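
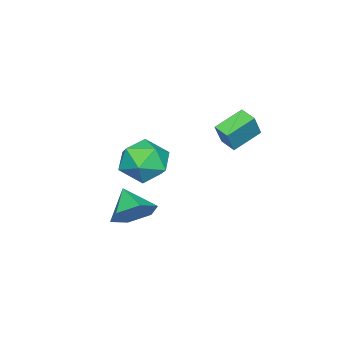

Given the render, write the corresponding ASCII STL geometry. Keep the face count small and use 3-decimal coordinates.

solid 
facet normal 0.498 0.646 -0.579
outer loop
vertex 3.676 1.319 -0.269
vertex 3.321 0.811 -1.141
vertex 2.756 1.619 -0.726
endloop
endfacet
facet normal -0.359 0.262 0.896
outer loop
vertex 3.676 1.319 -0.269
vertex 2.756 1.619 -0.726
vertex 2.579 -0.151 -0.279
endloop
endfacet
facet normal 0.498 0.646 -0.579
outer loop
vertex 2.756 1.619 -0.726
vertex 3.321 0.811 -1.141
vertex 2.401 1.111 -1.598
endloop
endfacet
facet normal -0.943 0.167 0.287
outer loop
vertex 2.756 1.619 -0.726
vertex 2.401 1.111 -1.598
vertex 2.579 -0.151 -0.279
endloop
endfacet
facet normal 0.498 0.646 -0.579
outer loop
vertex 2.401 1.111 -1.598
vertex 3.321 0.811 -1.141
vertex 2.966 0.303 -2.013
endloop
endfacet
facet normal -0.847 -0.436 -0.303
outer loop
vertex 2.401 1.111 -1.598
vertex 2.966 0.303 -2.013
vertex 2.579 -0.151 -0.279
endloop
endfacet
facet normal 0.498 0.646 -0.579
outer loop
vertex 2.966 0.303 -2.013
vertex 3.321 0.811 -1.141
vertex 3.886 0.003 -1.557
endloop
endfacet
facet normal -0.167 -0.944 -0.284
outer loop
vertex 2.966 0.303 -2.013
vertex 3.886 0.003 -1.557
vertex 2.579 -0.151 -0.279
endloop
endfacet
facet normal 0.498 0.646 -0.579
outer loop
vertex 3.886 0.003 -1.557
vertex 3.321 0.811 -1.141
vertex 4.241 0.511 -0.685
endloop
endfacet
facet normal 0.417 -0.849 0.325
outer loop
vertex 3.886 0.003 -1.557
vertex 4.241 0.511 -0.685
vertex 2.579 -0.151 -0.279
endloop
endfacet
facet normal 0.498 0.646 -0.579
outer loop
vertex 4.241 0.511 -0.685
vertex 3.321 0.811 -1.141
vertex 3.676 1.319 -0.269
endloop
endfacet
facet normal 0.321 -0.246 0.914
outer loop
vertex 4.241 0.511 -0.685
vertex 3.676 1.319 -0.269
vertex 2.579 -0.151 -0.279
endloop
endfacet
facet normal -0.200 0.891 0.408
outer loop
vertex 1.507 1.296 0.68
vertex 0.422 0.862 1.097
vertex 1.439 0.768 1.801
endloop
endfacet
facet normal 0.503 0.770 0.393
outer loop
vertex 1.507 1.296 0.68
vertex 1.439 0.768 1.801
vertex 2.4 0.521 1.055
endloop
endfacet
facet normal 0.694 0.661 -0.286
outer loop
vertex 1.507 1.296 0.68
vertex 2.4 0.521 1.055
vertex 1.976 0.462 -0.11
endloop
endfacet
facet normal 0.109 0.715 -0.690
outer loop
vertex 1.507 1.296 0.68
vertex 1.976 0.462 -0.11
vertex 0.753 0.673 -0.084
endloop
endfacet
facet normal -0.443 0.857 -0.261
outer loop
vertex 1.507 1.296 0.68
vertex 0.753 0.673 -0.084
vertex 0.422 0.862 1.097
endloop
endfacet
facet normal 0.631 0.169 0.757
outer loop
vertex 2.4 0.521 1.055
vertex 1.439 0.768 1.801
vertex 1.867 -0.393 1.704
endloop
endfacet
facet normal -0.507 0.366 0.781
outer loop
vertex 1.439 0.768 1.801
vertex 0.422 0.862 1.097
vertex 0.644 -0.182 1.73
endloop
endfacet
facet normal -0.901 0.311 -0.302
outer loop
vertex 0.422 0.862 1.097
vertex 0.753 0.673 -0.084
vertex 0.22 -0.241 0.565
endloop
endfacet
facet normal -0.007 0.081 -0.997
outer loop
vertex 0.753 0.673 -0.084
vertex 1.976 0.462 -0.11
vertex 1.181 -0.488 -0.181
endloop
endfacet
facet normal 0.940 -0.007 -0.342
outer loop
vertex 1.976 0.462 -0.11
vertex 2.4 0.521 1.055
vertex 2.198 -0.582 0.523
endloop
endfacet
facet normal -0.109 -0.715 0.690
outer loop
vertex 1.113 -1.016 0.94
vertex 1.867 -0.393 1.704
vertex 0.644 -0.182 1.73
endloop
endfacet
facet normal -0.694 -0.661 0.286
outer loop
vertex 1.113 -1.016 0.94
vertex 0.644 -0.182 1.73
vertex 0.22 -0.241 0.565
endloop
endfacet
facet normal -0.503 -0.770 -0.393
outer loop
vertex 1.113 -1.016 0.94
vertex 0.22 -0.241 0.565
vertex 1.181 -0.488 -0.181
endloop
endfacet
facet normal 0.200 -0.891 -0.408
outer loop
vertex 1.113 -1.016 0.94
vertex 1.181 -0.488 -0.181
vertex 2.198 -0.582 0.523
endloop
endfacet
facet normal 0.443 -0.857 0.261
outer loop
vertex 1.113 -1.016 0.94
vertex 2.198 -0.582 0.523
vertex 1.867 -0.393 1.704
endloop
endfacet
facet normal 0.007 -0.081 0.997
outer loop
vertex 0.644 -0.182 1.73
vertex 1.867 -0.393 1.704
vertex 1.439 0.768 1.801
endloop
endfacet
facet normal -0.940 0.007 0.342
outer loop
vertex 0.22 -0.241 0.565
vertex 0.644 -0.182 1.73
vertex 0.422 0.862 1.097
endloop
endfacet
facet normal -0.631 -0.169 -0.757
outer loop
vertex 1.181 -0.488 -0.181
vertex 0.22 -0.241 0.565
vertex 0.753 0.673 -0.084
endloop
endfacet
facet normal 0.507 -0.366 -0.781
outer loop
vertex 2.198 -0.582 0.523
vertex 1.181 -0.488 -0.181
vertex 1.976 0.462 -0.11
endloop
endfacet
facet normal 0.901 -0.311 0.302
outer loop
vertex 1.867 -0.393 1.704
vertex 2.198 -0.582 0.523
vertex 2.4 0.521 1.055
endloop
endfacet
facet normal -0.794 0.431 0.429
outer loop
vertex -2.164 2.941 3.002
vertex -1.838 3.708 2.835
vertex -2.796 2.952 1.821
endloop
endfacet
facet normal -0.384 -0.902 0.197
outer loop
vertex -1.582 2.292 1.165
vertex -2.164 2.941 3.002
vertex -2.796 2.952 1.821
endloop
endfacet
facet normal -0.794 0.431 0.429
outer loop
vertex -2.796 2.952 1.821
vertex -1.838 3.708 2.835
vertex -2.47 3.719 1.653
endloop
endfacet
facet normal -0.472 0.008 -0.881
outer loop
vertex -2.47 3.719 1.653
vertex -1.582 2.292 1.165
vertex -2.796 2.952 1.821
endloop
endfacet
facet normal 0.472 -0.009 0.882
outer loop
vertex -2.164 2.941 3.002
vertex -0.624 3.048 2.179
vertex -1.838 3.708 2.835
endloop
endfacet
facet normal -0.384 -0.902 0.197
outer loop
vertex -0.95 2.281 2.347
vertex -2.164 2.941 3.002
vertex -1.582 2.292 1.165
endloop
endfacet
facet normal 0.472 -0.007 0.882
outer loop
vertex -0.95 2.281 2.347
vertex -0.624 3.048 2.179
vertex -2.164 2.941 3.002
endloop
endfacet
facet normal 0.384 0.902 -0.197
outer loop
vertex -1.838 3.708 2.835
vertex -0.624 3.048 2.179
vertex -2.47 3.719 1.653
endloop
endfacet
facet normal -0.471 0.008 -0.882
outer loop
vertex -1.256 3.059 0.998
vertex -1.582 2.292 1.165
vertex -2.47 3.719 1.653
endloop
endfacet
facet normal 0.384 0.902 -0.197
outer loop
vertex -2.47 3.719 1.653
vertex -0.624 3.048 2.179
vertex -1.256 3.059 0.998
endloop
endfacet
facet normal 0.794 -0.431 -0.429
outer loop
vertex -1.256 3.059 0.998
vertex -0.95 2.281 2.347
vertex -1.582 2.292 1.165
endloop
endfacet
facet normal 0.794 -0.431 -0.429
outer loop
vertex -0.624 3.048 2.179
vertex -0.95 2.281 2.347
vertex -1.256 3.059 0.998
endloop
endfacet

endsolid


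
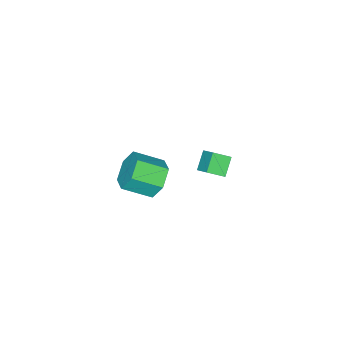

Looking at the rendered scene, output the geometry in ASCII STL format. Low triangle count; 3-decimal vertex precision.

solid 
facet normal -0.573 0.672 -0.468
outer loop
vertex -0.72 -2.512 -3.479
vertex -1.35 -3.315 -3.861
vertex -1.584 -2.848 -2.904
endloop
endfacet
facet normal 0.210 0.673 0.709
outer loop
vertex -0.72 -2.512 -3.479
vertex -1.584 -2.848 -2.904
vertex 0.26 -3.661 -2.678
endloop
endfacet
facet normal 0.210 0.673 0.709
outer loop
vertex 0.26 -3.661 -2.678
vertex -1.584 -2.848 -2.904
vertex -0.603 -3.997 -2.103
endloop
endfacet
facet normal 0.574 -0.672 0.469
outer loop
vertex 0.26 -3.661 -2.678
vertex -0.603 -3.997 -2.103
vertex -0.37 -4.465 -3.059
endloop
endfacet
facet normal -0.574 0.672 -0.468
outer loop
vertex -1.584 -2.848 -2.904
vertex -1.35 -3.315 -3.861
vertex -2.213 -3.651 -3.286
endloop
endfacet
facet normal -0.581 0.069 0.811
outer loop
vertex -1.584 -2.848 -2.904
vertex -2.213 -3.651 -3.286
vertex -0.603 -3.997 -2.103
endloop
endfacet
facet normal -0.581 0.070 0.811
outer loop
vertex -0.603 -3.997 -2.103
vertex -2.213 -3.651 -3.286
vertex -1.233 -4.801 -2.485
endloop
endfacet
facet normal 0.573 -0.672 0.469
outer loop
vertex -0.603 -3.997 -2.103
vertex -1.233 -4.801 -2.485
vertex -0.37 -4.465 -3.059
endloop
endfacet
facet normal -0.574 0.672 -0.469
outer loop
vertex -2.213 -3.651 -3.286
vertex -1.35 -3.315 -3.861
vertex -1.98 -4.119 -4.242
endloop
endfacet
facet normal -0.791 -0.603 0.102
outer loop
vertex -2.213 -3.651 -3.286
vertex -1.98 -4.119 -4.242
vertex -1.233 -4.801 -2.485
endloop
endfacet
facet normal -0.791 -0.603 0.102
outer loop
vertex -1.233 -4.801 -2.485
vertex -1.98 -4.119 -4.242
vertex -1.0 -5.268 -3.441
endloop
endfacet
facet normal 0.573 -0.672 0.468
outer loop
vertex -1.233 -4.801 -2.485
vertex -1.0 -5.268 -3.441
vertex -0.37 -4.465 -3.059
endloop
endfacet
facet normal -0.574 0.672 -0.469
outer loop
vertex -1.98 -4.119 -4.242
vertex -1.35 -3.315 -3.861
vertex -1.117 -3.783 -4.817
endloop
endfacet
facet normal -0.210 -0.673 -0.709
outer loop
vertex -1.98 -4.119 -4.242
vertex -1.117 -3.783 -4.817
vertex -1.0 -5.268 -3.441
endloop
endfacet
facet normal -0.210 -0.673 -0.709
outer loop
vertex -1.0 -5.268 -3.441
vertex -1.117 -3.783 -4.817
vertex -0.136 -4.932 -4.016
endloop
endfacet
facet normal 0.573 -0.672 0.468
outer loop
vertex -1.0 -5.268 -3.441
vertex -0.136 -4.932 -4.016
vertex -0.37 -4.465 -3.059
endloop
endfacet
facet normal -0.573 0.672 -0.469
outer loop
vertex -1.117 -3.783 -4.817
vertex -1.35 -3.315 -3.861
vertex -0.487 -2.979 -4.435
endloop
endfacet
facet normal 0.581 -0.070 -0.811
outer loop
vertex -1.117 -3.783 -4.817
vertex -0.487 -2.979 -4.435
vertex -0.136 -4.932 -4.016
endloop
endfacet
facet normal 0.581 -0.070 -0.811
outer loop
vertex -0.136 -4.932 -4.016
vertex -0.487 -2.979 -4.435
vertex 0.493 -4.129 -3.634
endloop
endfacet
facet normal 0.574 -0.672 0.468
outer loop
vertex -0.136 -4.932 -4.016
vertex 0.493 -4.129 -3.634
vertex -0.37 -4.465 -3.059
endloop
endfacet
facet normal -0.573 0.672 -0.468
outer loop
vertex -0.487 -2.979 -4.435
vertex -1.35 -3.315 -3.861
vertex -0.72 -2.512 -3.479
endloop
endfacet
facet normal 0.791 0.603 -0.102
outer loop
vertex -0.487 -2.979 -4.435
vertex -0.72 -2.512 -3.479
vertex 0.493 -4.129 -3.634
endloop
endfacet
facet normal 0.791 0.603 -0.103
outer loop
vertex 0.493 -4.129 -3.634
vertex -0.72 -2.512 -3.479
vertex 0.26 -3.661 -2.678
endloop
endfacet
facet normal 0.574 -0.672 0.469
outer loop
vertex 0.493 -4.129 -3.634
vertex 0.26 -3.661 -2.678
vertex -0.37 -4.465 -3.059
endloop
endfacet
facet normal -0.626 0.622 -0.471
outer loop
vertex -0.489 1.168 2.013
vertex -0.188 1.95 2.645
vertex 0.287 1.427 1.323
endloop
endfacet
facet normal -0.287 -0.745 -0.602
outer loop
vertex 0.888 0.83 1.775
vertex -0.489 1.168 2.013
vertex 0.287 1.427 1.323
endloop
endfacet
facet normal -0.626 0.622 -0.471
outer loop
vertex 0.287 1.427 1.323
vertex -0.188 1.95 2.645
vertex 0.588 2.209 1.955
endloop
endfacet
facet normal 0.725 0.242 -0.645
outer loop
vertex 0.588 2.209 1.955
vertex 0.888 0.83 1.775
vertex 0.287 1.427 1.323
endloop
endfacet
facet normal -0.725 -0.242 0.645
outer loop
vertex -0.489 1.168 2.013
vertex 0.413 1.353 3.097
vertex -0.188 1.95 2.645
endloop
endfacet
facet normal -0.287 -0.745 -0.602
outer loop
vertex 0.112 0.571 2.465
vertex -0.489 1.168 2.013
vertex 0.888 0.83 1.775
endloop
endfacet
facet normal -0.725 -0.242 0.645
outer loop
vertex 0.112 0.571 2.465
vertex 0.413 1.353 3.097
vertex -0.489 1.168 2.013
endloop
endfacet
facet normal 0.287 0.745 0.602
outer loop
vertex -0.188 1.95 2.645
vertex 0.413 1.353 3.097
vertex 0.588 2.209 1.955
endloop
endfacet
facet normal 0.725 0.242 -0.645
outer loop
vertex 1.189 1.612 2.407
vertex 0.888 0.83 1.775
vertex 0.588 2.209 1.955
endloop
endfacet
facet normal 0.287 0.745 0.602
outer loop
vertex 0.588 2.209 1.955
vertex 0.413 1.353 3.097
vertex 1.189 1.612 2.407
endloop
endfacet
facet normal 0.626 -0.622 0.471
outer loop
vertex 1.189 1.612 2.407
vertex 0.112 0.571 2.465
vertex 0.888 0.83 1.775
endloop
endfacet
facet normal 0.626 -0.622 0.471
outer loop
vertex 0.413 1.353 3.097
vertex 0.112 0.571 2.465
vertex 1.189 1.612 2.407
endloop
endfacet

endsolid


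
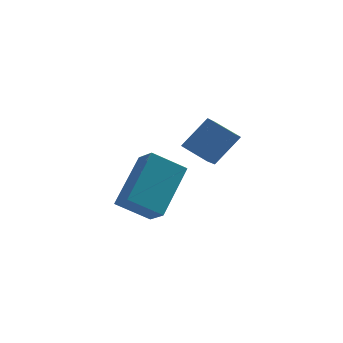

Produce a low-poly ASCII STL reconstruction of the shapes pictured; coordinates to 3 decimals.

solid 
facet normal -0.830 -0.048 0.555
outer loop
vertex -2.889 0.718 -3.398
vertex -2.091 2.131 -2.081
vertex -3.258 1.387 -3.892
endloop
endfacet
facet normal -0.382 -0.676 -0.630
outer loop
vertex -2.169 1.449 -4.619
vertex -2.889 0.718 -3.398
vertex -3.258 1.387 -3.892
endloop
endfacet
facet normal -0.831 -0.047 0.555
outer loop
vertex -3.258 1.387 -3.892
vertex -2.091 2.131 -2.081
vertex -2.459 2.8 -2.576
endloop
endfacet
facet normal -0.405 0.735 -0.544
outer loop
vertex -2.459 2.8 -2.576
vertex -2.169 1.449 -4.619
vertex -3.258 1.387 -3.892
endloop
endfacet
facet normal 0.405 -0.735 0.544
outer loop
vertex -2.889 0.718 -3.398
vertex -1.002 2.193 -2.808
vertex -2.091 2.131 -2.081
endloop
endfacet
facet normal -0.382 -0.676 -0.630
outer loop
vertex -1.801 0.78 -4.124
vertex -2.889 0.718 -3.398
vertex -2.169 1.449 -4.619
endloop
endfacet
facet normal 0.405 -0.735 0.544
outer loop
vertex -1.801 0.78 -4.124
vertex -1.002 2.193 -2.808
vertex -2.889 0.718 -3.398
endloop
endfacet
facet normal 0.382 0.676 0.630
outer loop
vertex -2.091 2.131 -2.081
vertex -1.002 2.193 -2.808
vertex -2.459 2.8 -2.576
endloop
endfacet
facet normal -0.405 0.735 -0.544
outer loop
vertex -1.371 2.862 -3.302
vertex -2.169 1.449 -4.619
vertex -2.459 2.8 -2.576
endloop
endfacet
facet normal 0.382 0.676 0.630
outer loop
vertex -2.459 2.8 -2.576
vertex -1.002 2.193 -2.808
vertex -1.371 2.862 -3.302
endloop
endfacet
facet normal 0.831 0.047 -0.554
outer loop
vertex -1.371 2.862 -3.302
vertex -1.801 0.78 -4.124
vertex -2.169 1.449 -4.619
endloop
endfacet
facet normal 0.830 0.048 -0.555
outer loop
vertex -1.002 2.193 -2.808
vertex -1.801 0.78 -4.124
vertex -1.371 2.862 -3.302
endloop
endfacet
facet normal -0.739 0.518 0.430
outer loop
vertex -0.569 -0.318 0.369
vertex -0.283 0.516 -0.145
vertex -1.347 -0.638 -0.583
endloop
endfacet
facet normal -0.281 -0.817 0.504
outer loop
vertex -0.637 -1.136 -0.995
vertex -0.569 -0.318 0.369
vertex -1.347 -0.638 -0.583
endloop
endfacet
facet normal -0.739 0.518 0.430
outer loop
vertex -1.347 -0.638 -0.583
vertex -0.283 0.516 -0.145
vertex -1.061 0.196 -1.097
endloop
endfacet
facet normal -0.612 -0.252 -0.750
outer loop
vertex -1.061 0.196 -1.097
vertex -0.637 -1.136 -0.995
vertex -1.347 -0.638 -0.583
endloop
endfacet
facet normal 0.612 0.252 0.750
outer loop
vertex -0.569 -0.318 0.369
vertex 0.427 0.018 -0.557
vertex -0.283 0.516 -0.145
endloop
endfacet
facet normal -0.281 -0.817 0.504
outer loop
vertex 0.141 -0.816 -0.043
vertex -0.569 -0.318 0.369
vertex -0.637 -1.136 -0.995
endloop
endfacet
facet normal 0.612 0.252 0.750
outer loop
vertex 0.141 -0.816 -0.043
vertex 0.427 0.018 -0.557
vertex -0.569 -0.318 0.369
endloop
endfacet
facet normal 0.281 0.817 -0.504
outer loop
vertex -0.283 0.516 -0.145
vertex 0.427 0.018 -0.557
vertex -1.061 0.196 -1.097
endloop
endfacet
facet normal -0.612 -0.252 -0.750
outer loop
vertex -0.351 -0.302 -1.509
vertex -0.637 -1.136 -0.995
vertex -1.061 0.196 -1.097
endloop
endfacet
facet normal 0.281 0.817 -0.504
outer loop
vertex -1.061 0.196 -1.097
vertex 0.427 0.018 -0.557
vertex -0.351 -0.302 -1.509
endloop
endfacet
facet normal 0.739 -0.518 -0.430
outer loop
vertex -0.351 -0.302 -1.509
vertex 0.141 -0.816 -0.043
vertex -0.637 -1.136 -0.995
endloop
endfacet
facet normal 0.739 -0.518 -0.430
outer loop
vertex 0.427 0.018 -0.557
vertex 0.141 -0.816 -0.043
vertex -0.351 -0.302 -1.509
endloop
endfacet

endsolid


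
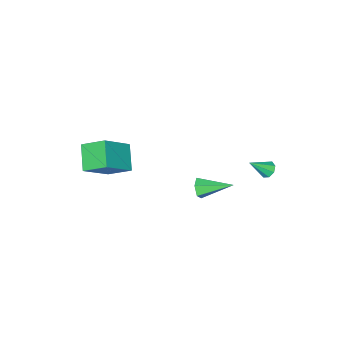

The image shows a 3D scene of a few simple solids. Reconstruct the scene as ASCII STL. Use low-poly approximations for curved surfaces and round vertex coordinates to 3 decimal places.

solid 
facet normal -0.664 0.349 -0.661
outer loop
vertex -3.316 3.693 -0.071
vertex -3.641 3.322 0.06
vertex -3.553 3.797 0.222
endloop
endfacet
facet normal 0.634 0.730 0.254
outer loop
vertex -3.316 3.693 -0.071
vertex -3.553 3.797 0.222
vertex -2.759 2.858 0.94
endloop
endfacet
facet normal -0.663 0.349 -0.663
outer loop
vertex -3.553 3.797 0.222
vertex -3.641 3.322 0.06
vertex -3.841 3.624 0.419
endloop
endfacet
facet normal 0.111 0.661 0.742
outer loop
vertex -3.553 3.797 0.222
vertex -3.841 3.624 0.419
vertex -2.759 2.858 0.94
endloop
endfacet
facet normal -0.665 0.346 -0.662
outer loop
vertex -3.841 3.624 0.419
vertex -3.641 3.322 0.06
vertex -4.012 3.273 0.407
endloop
endfacet
facet normal -0.349 0.138 0.927
outer loop
vertex -3.841 3.624 0.419
vertex -4.012 3.273 0.407
vertex -2.759 2.858 0.94
endloop
endfacet
facet normal -0.664 0.349 -0.661
outer loop
vertex -4.012 3.273 0.407
vertex -3.641 3.322 0.06
vertex -3.966 2.951 0.191
endloop
endfacet
facet normal -0.475 -0.536 0.698
outer loop
vertex -4.012 3.273 0.407
vertex -3.966 2.951 0.191
vertex -2.759 2.858 0.94
endloop
endfacet
facet normal -0.665 0.350 -0.660
outer loop
vertex -3.966 2.951 0.191
vertex -3.641 3.322 0.06
vertex -3.73 2.847 -0.102
endloop
endfacet
facet normal -0.191 -0.963 0.188
outer loop
vertex -3.966 2.951 0.191
vertex -3.73 2.847 -0.102
vertex -2.759 2.858 0.94
endloop
endfacet
facet normal -0.663 0.350 -0.662
outer loop
vertex -3.73 2.847 -0.102
vertex -3.641 3.322 0.06
vertex -3.442 3.02 -0.299
endloop
endfacet
facet normal 0.332 -0.894 -0.300
outer loop
vertex -3.73 2.847 -0.102
vertex -3.442 3.02 -0.299
vertex -2.759 2.858 0.94
endloop
endfacet
facet normal -0.663 0.350 -0.662
outer loop
vertex -3.442 3.02 -0.299
vertex -3.641 3.322 0.06
vertex -3.27 3.371 -0.286
endloop
endfacet
facet normal 0.792 -0.370 -0.485
outer loop
vertex -3.442 3.02 -0.299
vertex -3.27 3.371 -0.286
vertex -2.759 2.858 0.94
endloop
endfacet
facet normal -0.664 0.347 -0.662
outer loop
vertex -3.27 3.371 -0.286
vertex -3.641 3.322 0.06
vertex -3.316 3.693 -0.071
endloop
endfacet
facet normal 0.918 0.302 -0.256
outer loop
vertex -3.27 3.371 -0.286
vertex -3.316 3.693 -0.071
vertex -2.759 2.858 0.94
endloop
endfacet
facet normal -0.759 0.059 -0.649
outer loop
vertex 1.774 -2.48 1.807
vertex 1.266 -1.364 2.503
vertex 2.599 -1.555 0.927
endloop
endfacet
facet normal 0.361 -0.791 -0.494
outer loop
vertex 4.154 -1.676 2.257
vertex 1.774 -2.48 1.807
vertex 2.599 -1.555 0.927
endloop
endfacet
facet normal -0.759 0.059 -0.649
outer loop
vertex 2.599 -1.555 0.927
vertex 1.266 -1.364 2.503
vertex 2.091 -0.439 1.623
endloop
endfacet
facet normal 0.543 0.608 -0.579
outer loop
vertex 2.091 -0.439 1.623
vertex 4.154 -1.676 2.257
vertex 2.599 -1.555 0.927
endloop
endfacet
facet normal -0.543 -0.608 0.579
outer loop
vertex 1.774 -2.48 1.807
vertex 2.821 -1.485 3.833
vertex 1.266 -1.364 2.503
endloop
endfacet
facet normal 0.361 -0.791 -0.494
outer loop
vertex 3.329 -2.601 3.137
vertex 1.774 -2.48 1.807
vertex 4.154 -1.676 2.257
endloop
endfacet
facet normal -0.543 -0.608 0.579
outer loop
vertex 3.329 -2.601 3.137
vertex 2.821 -1.485 3.833
vertex 1.774 -2.48 1.807
endloop
endfacet
facet normal -0.361 0.791 0.494
outer loop
vertex 1.266 -1.364 2.503
vertex 2.821 -1.485 3.833
vertex 2.091 -0.439 1.623
endloop
endfacet
facet normal 0.543 0.608 -0.579
outer loop
vertex 3.646 -0.56 2.953
vertex 4.154 -1.676 2.257
vertex 2.091 -0.439 1.623
endloop
endfacet
facet normal -0.361 0.791 0.494
outer loop
vertex 2.091 -0.439 1.623
vertex 2.821 -1.485 3.833
vertex 3.646 -0.56 2.953
endloop
endfacet
facet normal 0.759 -0.059 0.649
outer loop
vertex 3.646 -0.56 2.953
vertex 3.329 -2.601 3.137
vertex 4.154 -1.676 2.257
endloop
endfacet
facet normal 0.759 -0.059 0.649
outer loop
vertex 2.821 -1.485 3.833
vertex 3.329 -2.601 3.137
vertex 3.646 -0.56 2.953
endloop
endfacet
facet normal 0.518 -0.798 -0.309
outer loop
vertex -0.644 1.174 -0.542
vertex -1.011 1.128 -1.039
vertex -0.497 1.472 -1.066
endloop
endfacet
facet normal 0.641 0.576 0.507
outer loop
vertex -0.644 1.174 -0.542
vertex -0.497 1.472 -1.066
vertex -1.949 2.572 -0.481
endloop
endfacet
facet normal 0.518 -0.798 -0.309
outer loop
vertex -0.497 1.472 -1.066
vertex -1.011 1.128 -1.039
vertex -0.864 1.426 -1.563
endloop
endfacet
facet normal 0.444 0.800 -0.402
outer loop
vertex -0.497 1.472 -1.066
vertex -0.864 1.426 -1.563
vertex -1.949 2.572 -0.481
endloop
endfacet
facet normal 0.518 -0.798 -0.308
outer loop
vertex -0.864 1.426 -1.563
vertex -1.011 1.128 -1.039
vertex -1.379 1.081 -1.536
endloop
endfacet
facet normal -0.345 0.451 -0.823
outer loop
vertex -0.864 1.426 -1.563
vertex -1.379 1.081 -1.536
vertex -1.949 2.572 -0.481
endloop
endfacet
facet normal 0.518 -0.798 -0.308
outer loop
vertex -1.379 1.081 -1.536
vertex -1.011 1.128 -1.039
vertex -1.526 0.783 -1.012
endloop
endfacet
facet normal -0.935 -0.123 -0.332
outer loop
vertex -1.379 1.081 -1.536
vertex -1.526 0.783 -1.012
vertex -1.949 2.572 -0.481
endloop
endfacet
facet normal 0.518 -0.798 -0.307
outer loop
vertex -1.526 0.783 -1.012
vertex -1.011 1.128 -1.039
vertex -1.159 0.83 -0.515
endloop
endfacet
facet normal -0.739 -0.346 0.578
outer loop
vertex -1.526 0.783 -1.012
vertex -1.159 0.83 -0.515
vertex -1.949 2.572 -0.481
endloop
endfacet
facet normal 0.517 -0.799 -0.308
outer loop
vertex -1.159 0.83 -0.515
vertex -1.011 1.128 -1.039
vertex -0.644 1.174 -0.542
endloop
endfacet
facet normal 0.050 0.003 0.999
outer loop
vertex -1.159 0.83 -0.515
vertex -0.644 1.174 -0.542
vertex -1.949 2.572 -0.481
endloop
endfacet

endsolid


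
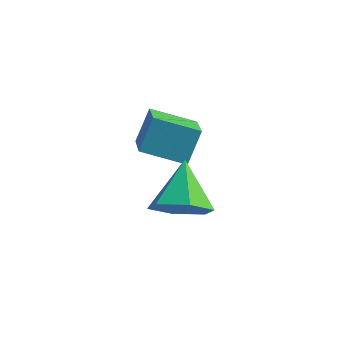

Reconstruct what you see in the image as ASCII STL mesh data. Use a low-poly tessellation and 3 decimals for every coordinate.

solid 
facet normal 0.244 -0.795 -0.555
outer loop
vertex 1.201 -0.857 2.787
vertex 0.724 -0.412 1.939
vertex 1.761 -0.226 2.129
endloop
endfacet
facet normal 0.620 0.232 0.750
outer loop
vertex 1.201 -0.857 2.787
vertex 1.761 -0.226 2.129
vertex 0.276 1.052 2.961
endloop
endfacet
facet normal 0.244 -0.795 -0.555
outer loop
vertex 1.761 -0.226 2.129
vertex 0.724 -0.412 1.939
vertex 1.284 0.219 1.281
endloop
endfacet
facet normal 0.660 0.751 0.023
outer loop
vertex 1.761 -0.226 2.129
vertex 1.284 0.219 1.281
vertex 0.276 1.052 2.961
endloop
endfacet
facet normal 0.244 -0.795 -0.555
outer loop
vertex 1.284 0.219 1.281
vertex 0.724 -0.412 1.939
vertex 0.248 0.034 1.091
endloop
endfacet
facet normal -0.069 0.877 -0.476
outer loop
vertex 1.284 0.219 1.281
vertex 0.248 0.034 1.091
vertex 0.276 1.052 2.961
endloop
endfacet
facet normal 0.244 -0.795 -0.555
outer loop
vertex 0.248 0.034 1.091
vertex 0.724 -0.412 1.939
vertex -0.312 -0.597 1.749
endloop
endfacet
facet normal -0.839 0.483 -0.251
outer loop
vertex 0.248 0.034 1.091
vertex -0.312 -0.597 1.749
vertex 0.276 1.052 2.961
endloop
endfacet
facet normal 0.244 -0.795 -0.555
outer loop
vertex -0.312 -0.597 1.749
vertex 0.724 -0.412 1.939
vertex 0.164 -1.043 2.597
endloop
endfacet
facet normal -0.879 -0.036 0.475
outer loop
vertex -0.312 -0.597 1.749
vertex 0.164 -1.043 2.597
vertex 0.276 1.052 2.961
endloop
endfacet
facet normal 0.244 -0.795 -0.555
outer loop
vertex 0.164 -1.043 2.597
vertex 0.724 -0.412 1.939
vertex 1.201 -0.857 2.787
endloop
endfacet
facet normal -0.150 -0.161 0.975
outer loop
vertex 0.164 -1.043 2.597
vertex 1.201 -0.857 2.787
vertex 0.276 1.052 2.961
endloop
endfacet
facet normal -0.907 -0.261 0.331
outer loop
vertex -1.451 2.632 3.078
vertex -2.088 3.841 2.285
vertex -1.618 1.826 1.984
endloop
endfacet
facet normal 0.403 -0.765 0.502
outer loop
vertex -0.112 2.259 1.435
vertex -1.451 2.632 3.078
vertex -1.618 1.826 1.984
endloop
endfacet
facet normal -0.907 -0.261 0.330
outer loop
vertex -1.618 1.826 1.984
vertex -2.088 3.841 2.285
vertex -2.255 3.035 1.19
endloop
endfacet
facet normal -0.122 -0.589 -0.799
outer loop
vertex -2.255 3.035 1.19
vertex -0.112 2.259 1.435
vertex -1.618 1.826 1.984
endloop
endfacet
facet normal 0.122 0.589 0.799
outer loop
vertex -1.451 2.632 3.078
vertex -0.582 4.274 1.736
vertex -2.088 3.841 2.285
endloop
endfacet
facet normal 0.403 -0.765 0.502
outer loop
vertex 0.055 3.065 2.53
vertex -1.451 2.632 3.078
vertex -0.112 2.259 1.435
endloop
endfacet
facet normal 0.121 0.589 0.799
outer loop
vertex 0.055 3.065 2.53
vertex -0.582 4.274 1.736
vertex -1.451 2.632 3.078
endloop
endfacet
facet normal -0.403 0.765 -0.502
outer loop
vertex -2.088 3.841 2.285
vertex -0.582 4.274 1.736
vertex -2.255 3.035 1.19
endloop
endfacet
facet normal -0.122 -0.588 -0.799
outer loop
vertex -0.749 3.468 0.642
vertex -0.112 2.259 1.435
vertex -2.255 3.035 1.19
endloop
endfacet
facet normal -0.403 0.765 -0.502
outer loop
vertex -2.255 3.035 1.19
vertex -0.582 4.274 1.736
vertex -0.749 3.468 0.642
endloop
endfacet
facet normal 0.907 0.261 -0.331
outer loop
vertex -0.749 3.468 0.642
vertex 0.055 3.065 2.53
vertex -0.112 2.259 1.435
endloop
endfacet
facet normal 0.907 0.261 -0.331
outer loop
vertex -0.582 4.274 1.736
vertex 0.055 3.065 2.53
vertex -0.749 3.468 0.642
endloop
endfacet

endsolid


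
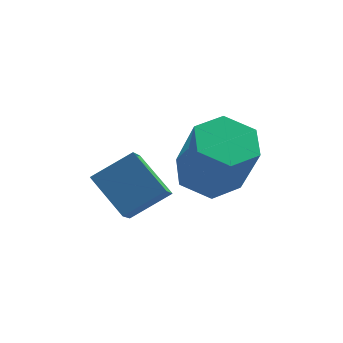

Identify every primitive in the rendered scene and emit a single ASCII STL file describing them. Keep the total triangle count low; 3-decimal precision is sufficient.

solid 
facet normal -0.805 -0.283 -0.521
outer loop
vertex -1.934 -3.301 3.262
vertex -1.781 -2.488 2.583
vertex -1.007 -4.243 2.341
endloop
endfacet
facet normal -0.143 -0.760 0.634
outer loop
vertex 0.161 -3.832 3.097
vertex -1.934 -3.301 3.262
vertex -1.007 -4.243 2.341
endloop
endfacet
facet normal -0.805 -0.283 -0.522
outer loop
vertex -1.007 -4.243 2.341
vertex -1.781 -2.488 2.583
vertex -0.854 -3.429 1.663
endloop
endfacet
facet normal 0.576 -0.584 -0.572
outer loop
vertex -0.854 -3.429 1.663
vertex 0.161 -3.832 3.097
vertex -1.007 -4.243 2.341
endloop
endfacet
facet normal -0.576 0.585 0.571
outer loop
vertex -1.934 -3.301 3.262
vertex -0.613 -2.077 3.339
vertex -1.781 -2.488 2.583
endloop
endfacet
facet normal -0.143 -0.760 0.634
outer loop
vertex -0.766 -2.891 4.017
vertex -1.934 -3.301 3.262
vertex 0.161 -3.832 3.097
endloop
endfacet
facet normal -0.575 0.585 0.572
outer loop
vertex -0.766 -2.891 4.017
vertex -0.613 -2.077 3.339
vertex -1.934 -3.301 3.262
endloop
endfacet
facet normal 0.143 0.760 -0.634
outer loop
vertex -1.781 -2.488 2.583
vertex -0.613 -2.077 3.339
vertex -0.854 -3.429 1.663
endloop
endfacet
facet normal 0.575 -0.586 -0.572
outer loop
vertex 0.314 -3.019 2.418
vertex 0.161 -3.832 3.097
vertex -0.854 -3.429 1.663
endloop
endfacet
facet normal 0.143 0.760 -0.634
outer loop
vertex -0.854 -3.429 1.663
vertex -0.613 -2.077 3.339
vertex 0.314 -3.019 2.418
endloop
endfacet
facet normal 0.805 0.284 0.521
outer loop
vertex 0.314 -3.019 2.418
vertex -0.766 -2.891 4.017
vertex 0.161 -3.832 3.097
endloop
endfacet
facet normal 0.805 0.283 0.521
outer loop
vertex -0.613 -2.077 3.339
vertex -0.766 -2.891 4.017
vertex 0.314 -3.019 2.418
endloop
endfacet
facet normal -0.242 0.365 -0.899
outer loop
vertex 2.224 -1.655 1.738
vertex 1.304 -1.345 2.112
vertex 2.123 -0.705 2.151
endloop
endfacet
facet normal 0.965 0.184 -0.186
outer loop
vertex 2.224 -1.655 1.738
vertex 2.123 -0.705 2.151
vertex 2.736 -2.425 3.634
endloop
endfacet
facet normal 0.965 0.184 -0.186
outer loop
vertex 2.736 -2.425 3.634
vertex 2.123 -0.705 2.151
vertex 2.635 -1.476 4.047
endloop
endfacet
facet normal 0.242 -0.365 0.899
outer loop
vertex 2.736 -2.425 3.634
vertex 2.635 -1.476 4.047
vertex 1.816 -2.115 4.008
endloop
endfacet
facet normal -0.243 0.365 -0.899
outer loop
vertex 2.123 -0.705 2.151
vertex 1.304 -1.345 2.112
vertex 1.204 -0.395 2.525
endloop
endfacet
facet normal 0.399 0.882 0.251
outer loop
vertex 2.123 -0.705 2.151
vertex 1.204 -0.395 2.525
vertex 2.635 -1.476 4.047
endloop
endfacet
facet normal 0.399 0.882 0.251
outer loop
vertex 2.635 -1.476 4.047
vertex 1.204 -0.395 2.525
vertex 1.716 -1.166 4.421
endloop
endfacet
facet normal 0.242 -0.366 0.899
outer loop
vertex 2.635 -1.476 4.047
vertex 1.716 -1.166 4.421
vertex 1.816 -2.115 4.008
endloop
endfacet
facet normal -0.242 0.365 -0.899
outer loop
vertex 1.204 -0.395 2.525
vertex 1.304 -1.345 2.112
vertex 0.384 -1.035 2.486
endloop
endfacet
facet normal -0.566 0.699 0.437
outer loop
vertex 1.204 -0.395 2.525
vertex 0.384 -1.035 2.486
vertex 1.716 -1.166 4.421
endloop
endfacet
facet normal -0.566 0.699 0.437
outer loop
vertex 1.716 -1.166 4.421
vertex 0.384 -1.035 2.486
vertex 0.896 -1.805 4.382
endloop
endfacet
facet normal 0.242 -0.366 0.899
outer loop
vertex 1.716 -1.166 4.421
vertex 0.896 -1.805 4.382
vertex 1.816 -2.115 4.008
endloop
endfacet
facet normal -0.242 0.365 -0.899
outer loop
vertex 0.384 -1.035 2.486
vertex 1.304 -1.345 2.112
vertex 0.485 -1.984 2.073
endloop
endfacet
facet normal -0.965 -0.184 0.186
outer loop
vertex 0.384 -1.035 2.486
vertex 0.485 -1.984 2.073
vertex 0.896 -1.805 4.382
endloop
endfacet
facet normal -0.965 -0.184 0.186
outer loop
vertex 0.896 -1.805 4.382
vertex 0.485 -1.984 2.073
vertex 0.997 -2.755 3.969
endloop
endfacet
facet normal 0.242 -0.365 0.899
outer loop
vertex 0.896 -1.805 4.382
vertex 0.997 -2.755 3.969
vertex 1.816 -2.115 4.008
endloop
endfacet
facet normal -0.242 0.366 -0.899
outer loop
vertex 0.485 -1.984 2.073
vertex 1.304 -1.345 2.112
vertex 1.404 -2.294 1.699
endloop
endfacet
facet normal -0.399 -0.882 -0.251
outer loop
vertex 0.485 -1.984 2.073
vertex 1.404 -2.294 1.699
vertex 0.997 -2.755 3.969
endloop
endfacet
facet normal -0.399 -0.882 -0.251
outer loop
vertex 0.997 -2.755 3.969
vertex 1.404 -2.294 1.699
vertex 1.916 -3.065 3.595
endloop
endfacet
facet normal 0.243 -0.365 0.899
outer loop
vertex 0.997 -2.755 3.969
vertex 1.916 -3.065 3.595
vertex 1.816 -2.115 4.008
endloop
endfacet
facet normal -0.242 0.366 -0.899
outer loop
vertex 1.404 -2.294 1.699
vertex 1.304 -1.345 2.112
vertex 2.224 -1.655 1.738
endloop
endfacet
facet normal 0.566 -0.699 -0.437
outer loop
vertex 1.404 -2.294 1.699
vertex 2.224 -1.655 1.738
vertex 1.916 -3.065 3.595
endloop
endfacet
facet normal 0.566 -0.699 -0.437
outer loop
vertex 1.916 -3.065 3.595
vertex 2.224 -1.655 1.738
vertex 2.736 -2.425 3.634
endloop
endfacet
facet normal 0.242 -0.365 0.899
outer loop
vertex 1.916 -3.065 3.595
vertex 2.736 -2.425 3.634
vertex 1.816 -2.115 4.008
endloop
endfacet

endsolid


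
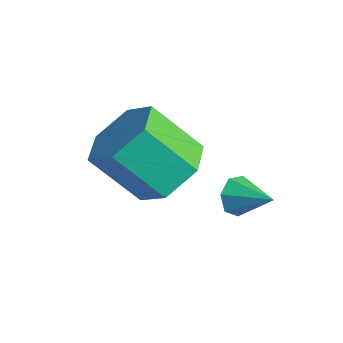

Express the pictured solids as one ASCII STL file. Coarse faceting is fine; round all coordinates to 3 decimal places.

solid 
facet normal -0.870 -0.315 -0.379
outer loop
vertex -1.781 -0.924 -2.506
vertex -2.02 -0.799 -2.061
vertex -1.944 -0.503 -2.482
endloop
endfacet
facet normal 0.670 0.298 -0.679
outer loop
vertex -1.781 -0.924 -2.506
vertex -1.944 -0.503 -2.482
vertex -1.14 -0.481 -1.679
endloop
endfacet
facet normal -0.871 -0.314 -0.378
outer loop
vertex -1.944 -0.503 -2.482
vertex -2.02 -0.799 -2.061
vertex -2.163 -0.306 -2.141
endloop
endfacet
facet normal 0.300 0.897 -0.325
outer loop
vertex -1.944 -0.503 -2.482
vertex -2.163 -0.306 -2.141
vertex -1.14 -0.481 -1.679
endloop
endfacet
facet normal -0.871 -0.314 -0.379
outer loop
vertex -2.163 -0.306 -2.141
vertex -2.02 -0.799 -2.061
vertex -2.275 -0.479 -1.74
endloop
endfacet
facet normal -0.019 0.920 0.391
outer loop
vertex -2.163 -0.306 -2.141
vertex -2.275 -0.479 -1.74
vertex -1.14 -0.481 -1.679
endloop
endfacet
facet normal -0.871 -0.315 -0.377
outer loop
vertex -2.275 -0.479 -1.74
vertex -2.02 -0.799 -2.061
vertex -2.194 -0.894 -1.58
endloop
endfacet
facet normal -0.050 0.351 0.935
outer loop
vertex -2.275 -0.479 -1.74
vertex -2.194 -0.894 -1.58
vertex -1.14 -0.481 -1.679
endloop
endfacet
facet normal -0.871 -0.315 -0.377
outer loop
vertex -2.194 -0.894 -1.58
vertex -2.02 -0.799 -2.061
vertex -1.982 -1.237 -1.783
endloop
endfacet
facet normal 0.234 -0.384 0.893
outer loop
vertex -2.194 -0.894 -1.58
vertex -1.982 -1.237 -1.783
vertex -1.14 -0.481 -1.679
endloop
endfacet
facet normal -0.870 -0.316 -0.379
outer loop
vertex -1.982 -1.237 -1.783
vertex -2.02 -0.799 -2.061
vertex -1.798 -1.25 -2.195
endloop
endfacet
facet normal 0.617 -0.728 0.299
outer loop
vertex -1.982 -1.237 -1.783
vertex -1.798 -1.25 -2.195
vertex -1.14 -0.481 -1.679
endloop
endfacet
facet normal -0.870 -0.316 -0.379
outer loop
vertex -1.798 -1.25 -2.195
vertex -2.02 -0.799 -2.061
vertex -1.781 -0.924 -2.506
endloop
endfacet
facet normal 0.811 -0.425 -0.401
outer loop
vertex -1.798 -1.25 -2.195
vertex -1.781 -0.924 -2.506
vertex -1.14 -0.481 -1.679
endloop
endfacet
facet normal 0.448 0.516 -0.730
outer loop
vertex -1.627 -2.033 -0.364
vertex -2.349 -2.185 -0.914
vertex -2.33 -1.439 -0.375
endloop
endfacet
facet normal 0.465 0.563 0.683
outer loop
vertex -1.627 -2.033 -0.364
vertex -2.33 -1.439 -0.375
vertex -2.329 -2.843 0.783
endloop
endfacet
facet normal 0.465 0.563 0.683
outer loop
vertex -2.329 -2.843 0.783
vertex -2.33 -1.439 -0.375
vertex -3.032 -2.249 0.772
endloop
endfacet
facet normal -0.447 -0.516 0.731
outer loop
vertex -2.329 -2.843 0.783
vertex -3.032 -2.249 0.772
vertex -3.051 -2.995 0.234
endloop
endfacet
facet normal 0.447 0.516 -0.730
outer loop
vertex -2.33 -1.439 -0.375
vertex -2.349 -2.185 -0.914
vertex -3.052 -1.592 -0.925
endloop
endfacet
facet normal -0.430 0.840 0.330
outer loop
vertex -2.33 -1.439 -0.375
vertex -3.052 -1.592 -0.925
vertex -3.032 -2.249 0.772
endloop
endfacet
facet normal -0.429 0.841 0.331
outer loop
vertex -3.032 -2.249 0.772
vertex -3.052 -1.592 -0.925
vertex -3.754 -2.401 0.222
endloop
endfacet
facet normal -0.448 -0.515 0.731
outer loop
vertex -3.032 -2.249 0.772
vertex -3.754 -2.401 0.222
vertex -3.051 -2.995 0.234
endloop
endfacet
facet normal 0.447 0.516 -0.731
outer loop
vertex -3.052 -1.592 -0.925
vertex -2.349 -2.185 -0.914
vertex -3.071 -2.337 -1.463
endloop
endfacet
facet normal -0.894 0.277 -0.352
outer loop
vertex -3.052 -1.592 -0.925
vertex -3.071 -2.337 -1.463
vertex -3.754 -2.401 0.222
endloop
endfacet
facet normal -0.894 0.277 -0.352
outer loop
vertex -3.754 -2.401 0.222
vertex -3.071 -2.337 -1.463
vertex -3.773 -3.147 -0.316
endloop
endfacet
facet normal -0.448 -0.515 0.731
outer loop
vertex -3.754 -2.401 0.222
vertex -3.773 -3.147 -0.316
vertex -3.051 -2.995 0.234
endloop
endfacet
facet normal 0.447 0.516 -0.731
outer loop
vertex -3.071 -2.337 -1.463
vertex -2.349 -2.185 -0.914
vertex -2.368 -2.931 -1.452
endloop
endfacet
facet normal -0.465 -0.563 -0.683
outer loop
vertex -3.071 -2.337 -1.463
vertex -2.368 -2.931 -1.452
vertex -3.773 -3.147 -0.316
endloop
endfacet
facet normal -0.465 -0.563 -0.683
outer loop
vertex -3.773 -3.147 -0.316
vertex -2.368 -2.931 -1.452
vertex -3.07 -3.741 -0.305
endloop
endfacet
facet normal -0.448 -0.516 0.730
outer loop
vertex -3.773 -3.147 -0.316
vertex -3.07 -3.741 -0.305
vertex -3.051 -2.995 0.234
endloop
endfacet
facet normal 0.448 0.515 -0.731
outer loop
vertex -2.368 -2.931 -1.452
vertex -2.349 -2.185 -0.914
vertex -1.646 -2.779 -0.902
endloop
endfacet
facet normal 0.429 -0.840 -0.331
outer loop
vertex -2.368 -2.931 -1.452
vertex -1.646 -2.779 -0.902
vertex -3.07 -3.741 -0.305
endloop
endfacet
facet normal 0.430 -0.841 -0.330
outer loop
vertex -3.07 -3.741 -0.305
vertex -1.646 -2.779 -0.902
vertex -2.348 -3.588 0.245
endloop
endfacet
facet normal -0.447 -0.516 0.730
outer loop
vertex -3.07 -3.741 -0.305
vertex -2.348 -3.588 0.245
vertex -3.051 -2.995 0.234
endloop
endfacet
facet normal 0.448 0.515 -0.731
outer loop
vertex -1.646 -2.779 -0.902
vertex -2.349 -2.185 -0.914
vertex -1.627 -2.033 -0.364
endloop
endfacet
facet normal 0.894 -0.277 0.352
outer loop
vertex -1.646 -2.779 -0.902
vertex -1.627 -2.033 -0.364
vertex -2.348 -3.588 0.245
endloop
endfacet
facet normal 0.894 -0.277 0.352
outer loop
vertex -2.348 -3.588 0.245
vertex -1.627 -2.033 -0.364
vertex -2.329 -2.843 0.783
endloop
endfacet
facet normal -0.447 -0.516 0.731
outer loop
vertex -2.348 -3.588 0.245
vertex -2.329 -2.843 0.783
vertex -3.051 -2.995 0.234
endloop
endfacet

endsolid


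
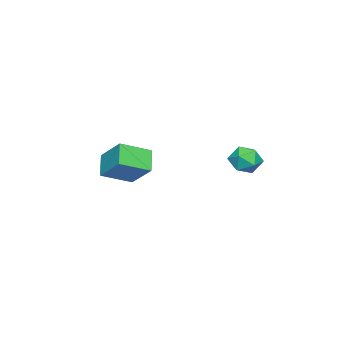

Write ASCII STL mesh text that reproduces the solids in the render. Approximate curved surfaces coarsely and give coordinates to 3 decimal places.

solid 
facet normal -0.683 -0.323 0.655
outer loop
vertex -0.893 -2.516 0.273
vertex -2.062 -1.419 -0.403
vertex -1.419 -3.807 -0.912
endloop
endfacet
facet normal 0.672 -0.630 0.388
outer loop
vertex -0.478 -3.361 -1.817
vertex -0.893 -2.516 0.273
vertex -1.419 -3.807 -0.912
endloop
endfacet
facet normal -0.682 -0.323 0.656
outer loop
vertex -1.419 -3.807 -0.912
vertex -2.062 -1.419 -0.403
vertex -2.589 -2.71 -1.588
endloop
endfacet
facet normal -0.288 -0.706 -0.647
outer loop
vertex -2.589 -2.71 -1.588
vertex -0.478 -3.361 -1.817
vertex -1.419 -3.807 -0.912
endloop
endfacet
facet normal 0.288 0.706 0.647
outer loop
vertex -0.893 -2.516 0.273
vertex -1.121 -0.973 -1.308
vertex -2.062 -1.419 -0.403
endloop
endfacet
facet normal 0.672 -0.631 0.388
outer loop
vertex 0.049 -2.07 -0.632
vertex -0.893 -2.516 0.273
vertex -0.478 -3.361 -1.817
endloop
endfacet
facet normal 0.288 0.706 0.647
outer loop
vertex 0.049 -2.07 -0.632
vertex -1.121 -0.973 -1.308
vertex -0.893 -2.516 0.273
endloop
endfacet
facet normal -0.672 0.631 -0.388
outer loop
vertex -2.062 -1.419 -0.403
vertex -1.121 -0.973 -1.308
vertex -2.589 -2.71 -1.588
endloop
endfacet
facet normal -0.288 -0.706 -0.647
outer loop
vertex -1.647 -2.264 -2.493
vertex -0.478 -3.361 -1.817
vertex -2.589 -2.71 -1.588
endloop
endfacet
facet normal -0.672 0.630 -0.389
outer loop
vertex -2.589 -2.71 -1.588
vertex -1.121 -0.973 -1.308
vertex -1.647 -2.264 -2.493
endloop
endfacet
facet normal 0.682 0.323 -0.656
outer loop
vertex -1.647 -2.264 -2.493
vertex 0.049 -2.07 -0.632
vertex -0.478 -3.361 -1.817
endloop
endfacet
facet normal 0.682 0.324 -0.656
outer loop
vertex -1.121 -0.973 -1.308
vertex 0.049 -2.07 -0.632
vertex -1.647 -2.264 -2.493
endloop
endfacet
facet normal 0.325 0.062 0.944
outer loop
vertex -2.353 3.794 0.376
vertex -2.434 2.909 0.462
vertex -1.665 3.262 0.174
endloop
endfacet
facet normal 0.608 0.580 0.543
outer loop
vertex -2.353 3.794 0.376
vertex -1.665 3.262 0.174
vertex -1.86 3.958 -0.351
endloop
endfacet
facet normal 0.073 0.961 0.266
outer loop
vertex -2.353 3.794 0.376
vertex -1.86 3.958 -0.351
vertex -2.749 4.036 -0.388
endloop
endfacet
facet normal -0.541 0.679 0.496
outer loop
vertex -2.353 3.794 0.376
vertex -2.749 4.036 -0.388
vertex -3.104 3.387 0.114
endloop
endfacet
facet normal -0.386 0.124 0.914
outer loop
vertex -2.353 3.794 0.376
vertex -3.104 3.387 0.114
vertex -2.434 2.909 0.462
endloop
endfacet
facet normal 0.962 0.273 0.004
outer loop
vertex -1.86 3.958 -0.351
vertex -1.665 3.262 0.174
vertex -1.636 3.173 -0.714
endloop
endfacet
facet normal 0.504 -0.565 0.654
outer loop
vertex -1.665 3.262 0.174
vertex -2.434 2.909 0.462
vertex -1.991 2.524 -0.212
endloop
endfacet
facet normal -0.646 -0.464 0.606
outer loop
vertex -2.434 2.909 0.462
vertex -3.104 3.387 0.114
vertex -2.88 2.602 -0.249
endloop
endfacet
facet normal -0.898 0.435 -0.073
outer loop
vertex -3.104 3.387 0.114
vertex -2.749 4.036 -0.388
vertex -3.075 3.298 -0.774
endloop
endfacet
facet normal 0.097 0.890 -0.445
outer loop
vertex -2.749 4.036 -0.388
vertex -1.86 3.958 -0.351
vertex -2.306 3.651 -1.062
endloop
endfacet
facet normal 0.541 -0.679 -0.496
outer loop
vertex -2.387 2.766 -0.976
vertex -1.636 3.173 -0.714
vertex -1.991 2.524 -0.212
endloop
endfacet
facet normal -0.073 -0.961 -0.266
outer loop
vertex -2.387 2.766 -0.976
vertex -1.991 2.524 -0.212
vertex -2.88 2.602 -0.249
endloop
endfacet
facet normal -0.608 -0.580 -0.543
outer loop
vertex -2.387 2.766 -0.976
vertex -2.88 2.602 -0.249
vertex -3.075 3.298 -0.774
endloop
endfacet
facet normal -0.325 -0.062 -0.944
outer loop
vertex -2.387 2.766 -0.976
vertex -3.075 3.298 -0.774
vertex -2.306 3.651 -1.062
endloop
endfacet
facet normal 0.386 -0.124 -0.914
outer loop
vertex -2.387 2.766 -0.976
vertex -2.306 3.651 -1.062
vertex -1.636 3.173 -0.714
endloop
endfacet
facet normal 0.898 -0.435 0.073
outer loop
vertex -1.991 2.524 -0.212
vertex -1.636 3.173 -0.714
vertex -1.665 3.262 0.174
endloop
endfacet
facet normal -0.097 -0.890 0.445
outer loop
vertex -2.88 2.602 -0.249
vertex -1.991 2.524 -0.212
vertex -2.434 2.909 0.462
endloop
endfacet
facet normal -0.962 -0.273 -0.004
outer loop
vertex -3.075 3.298 -0.774
vertex -2.88 2.602 -0.249
vertex -3.104 3.387 0.114
endloop
endfacet
facet normal -0.504 0.565 -0.654
outer loop
vertex -2.306 3.651 -1.062
vertex -3.075 3.298 -0.774
vertex -2.749 4.036 -0.388
endloop
endfacet
facet normal 0.646 0.464 -0.606
outer loop
vertex -1.636 3.173 -0.714
vertex -2.306 3.651 -1.062
vertex -1.86 3.958 -0.351
endloop
endfacet

endsolid


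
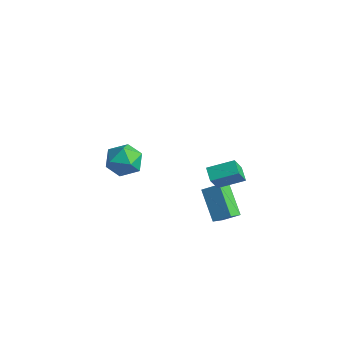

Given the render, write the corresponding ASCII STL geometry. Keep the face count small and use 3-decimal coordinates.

solid 
facet normal -0.786 0.417 0.456
outer loop
vertex 2.879 -0.595 2.919
vertex 3.785 0.552 3.433
vertex 2.551 0.27 1.564
endloop
endfacet
facet normal -0.584 -0.741 -0.331
outer loop
vertex 3.235 -0.092 1.167
vertex 2.879 -0.595 2.919
vertex 2.551 0.27 1.564
endloop
endfacet
facet normal -0.787 0.416 0.457
outer loop
vertex 2.551 0.27 1.564
vertex 3.785 0.552 3.433
vertex 3.457 1.418 2.079
endloop
endfacet
facet normal -0.200 0.528 -0.825
outer loop
vertex 3.457 1.418 2.079
vertex 3.235 -0.092 1.167
vertex 2.551 0.27 1.564
endloop
endfacet
facet normal 0.200 -0.528 0.826
outer loop
vertex 2.879 -0.595 2.919
vertex 4.469 0.19 3.036
vertex 3.785 0.552 3.433
endloop
endfacet
facet normal -0.585 -0.740 -0.331
outer loop
vertex 3.563 -0.958 2.521
vertex 2.879 -0.595 2.919
vertex 3.235 -0.092 1.167
endloop
endfacet
facet normal 0.200 -0.528 0.825
outer loop
vertex 3.563 -0.958 2.521
vertex 4.469 0.19 3.036
vertex 2.879 -0.595 2.919
endloop
endfacet
facet normal 0.585 0.740 0.332
outer loop
vertex 3.785 0.552 3.433
vertex 4.469 0.19 3.036
vertex 3.457 1.418 2.079
endloop
endfacet
facet normal -0.200 0.528 -0.825
outer loop
vertex 4.141 1.055 1.681
vertex 3.235 -0.092 1.167
vertex 3.457 1.418 2.079
endloop
endfacet
facet normal 0.585 0.740 0.331
outer loop
vertex 3.457 1.418 2.079
vertex 4.469 0.19 3.036
vertex 4.141 1.055 1.681
endloop
endfacet
facet normal 0.786 -0.416 -0.457
outer loop
vertex 4.141 1.055 1.681
vertex 3.563 -0.958 2.521
vertex 3.235 -0.092 1.167
endloop
endfacet
facet normal 0.787 -0.416 -0.456
outer loop
vertex 4.469 0.19 3.036
vertex 3.563 -0.958 2.521
vertex 4.141 1.055 1.681
endloop
endfacet
facet normal -0.920 0.315 0.232
outer loop
vertex -4.243 -0.482 -0.78
vertex -4.224 -1.137 0.185
vertex -3.838 -0.037 0.22
endloop
endfacet
facet normal -0.565 0.814 -0.133
outer loop
vertex -4.243 -0.482 -0.78
vertex -3.838 -0.037 0.22
vertex -3.284 0.183 -0.784
endloop
endfacet
facet normal -0.372 0.532 -0.761
outer loop
vertex -4.243 -0.482 -0.78
vertex -3.284 0.183 -0.784
vertex -3.327 -0.782 -1.438
endloop
endfacet
facet normal -0.608 -0.140 -0.782
outer loop
vertex -4.243 -0.482 -0.78
vertex -3.327 -0.782 -1.438
vertex -3.908 -1.598 -0.84
endloop
endfacet
facet normal -0.947 -0.275 -0.168
outer loop
vertex -4.243 -0.482 -0.78
vertex -3.908 -1.598 -0.84
vertex -4.224 -1.137 0.185
endloop
endfacet
facet normal 0.029 0.973 0.229
outer loop
vertex -3.284 0.183 -0.784
vertex -3.838 -0.037 0.22
vertex -2.672 -0.062 0.18
endloop
endfacet
facet normal -0.546 0.165 0.821
outer loop
vertex -3.838 -0.037 0.22
vertex -4.224 -1.137 0.185
vertex -3.253 -0.878 0.778
endloop
endfacet
facet normal -0.589 -0.789 0.173
outer loop
vertex -4.224 -1.137 0.185
vertex -3.908 -1.598 -0.84
vertex -3.296 -1.843 0.124
endloop
endfacet
facet normal -0.040 -0.572 -0.819
outer loop
vertex -3.908 -1.598 -0.84
vertex -3.327 -0.782 -1.438
vertex -2.742 -1.623 -0.88
endloop
endfacet
facet normal 0.342 0.517 -0.785
outer loop
vertex -3.327 -0.782 -1.438
vertex -3.284 0.183 -0.784
vertex -2.356 -0.523 -0.845
endloop
endfacet
facet normal 0.608 0.140 0.782
outer loop
vertex -2.337 -1.178 0.12
vertex -2.672 -0.062 0.18
vertex -3.253 -0.878 0.778
endloop
endfacet
facet normal 0.372 -0.532 0.761
outer loop
vertex -2.337 -1.178 0.12
vertex -3.253 -0.878 0.778
vertex -3.296 -1.843 0.124
endloop
endfacet
facet normal 0.565 -0.814 0.133
outer loop
vertex -2.337 -1.178 0.12
vertex -3.296 -1.843 0.124
vertex -2.742 -1.623 -0.88
endloop
endfacet
facet normal 0.920 -0.315 -0.232
outer loop
vertex -2.337 -1.178 0.12
vertex -2.742 -1.623 -0.88
vertex -2.356 -0.523 -0.845
endloop
endfacet
facet normal 0.947 0.275 0.168
outer loop
vertex -2.337 -1.178 0.12
vertex -2.356 -0.523 -0.845
vertex -2.672 -0.062 0.18
endloop
endfacet
facet normal 0.040 0.572 0.819
outer loop
vertex -3.253 -0.878 0.778
vertex -2.672 -0.062 0.18
vertex -3.838 -0.037 0.22
endloop
endfacet
facet normal -0.342 -0.517 0.785
outer loop
vertex -3.296 -1.843 0.124
vertex -3.253 -0.878 0.778
vertex -4.224 -1.137 0.185
endloop
endfacet
facet normal -0.029 -0.973 -0.229
outer loop
vertex -2.742 -1.623 -0.88
vertex -3.296 -1.843 0.124
vertex -3.908 -1.598 -0.84
endloop
endfacet
facet normal 0.546 -0.165 -0.821
outer loop
vertex -2.356 -0.523 -0.845
vertex -2.742 -1.623 -0.88
vertex -3.327 -0.782 -1.438
endloop
endfacet
facet normal 0.589 0.789 -0.173
outer loop
vertex -2.672 -0.062 0.18
vertex -2.356 -0.523 -0.845
vertex -3.284 0.183 -0.784
endloop
endfacet
facet normal -0.679 -0.484 -0.551
outer loop
vertex 2.403 -0.463 0.685
vertex 2.24 0.408 0.121
vertex 3.873 -1.035 -0.624
endloop
endfacet
facet normal 0.155 -0.829 0.537
outer loop
vertex 4.64 -0.488 -0.001
vertex 2.403 -0.463 0.685
vertex 3.873 -1.035 -0.624
endloop
endfacet
facet normal -0.679 -0.484 -0.551
outer loop
vertex 3.873 -1.035 -0.624
vertex 2.24 0.408 0.121
vertex 3.71 -0.164 -1.188
endloop
endfacet
facet normal 0.717 -0.279 -0.638
outer loop
vertex 3.71 -0.164 -1.188
vertex 4.64 -0.488 -0.001
vertex 3.873 -1.035 -0.624
endloop
endfacet
facet normal -0.717 0.279 0.638
outer loop
vertex 2.403 -0.463 0.685
vertex 3.007 0.955 0.744
vertex 2.24 0.408 0.121
endloop
endfacet
facet normal 0.155 -0.829 0.537
outer loop
vertex 3.17 0.084 1.308
vertex 2.403 -0.463 0.685
vertex 4.64 -0.488 -0.001
endloop
endfacet
facet normal -0.717 0.279 0.638
outer loop
vertex 3.17 0.084 1.308
vertex 3.007 0.955 0.744
vertex 2.403 -0.463 0.685
endloop
endfacet
facet normal -0.155 0.829 -0.537
outer loop
vertex 2.24 0.408 0.121
vertex 3.007 0.955 0.744
vertex 3.71 -0.164 -1.188
endloop
endfacet
facet normal 0.717 -0.279 -0.638
outer loop
vertex 4.477 0.383 -0.565
vertex 4.64 -0.488 -0.001
vertex 3.71 -0.164 -1.188
endloop
endfacet
facet normal -0.155 0.829 -0.537
outer loop
vertex 3.71 -0.164 -1.188
vertex 3.007 0.955 0.744
vertex 4.477 0.383 -0.565
endloop
endfacet
facet normal 0.679 0.484 0.551
outer loop
vertex 4.477 0.383 -0.565
vertex 3.17 0.084 1.308
vertex 4.64 -0.488 -0.001
endloop
endfacet
facet normal 0.679 0.484 0.551
outer loop
vertex 3.007 0.955 0.744
vertex 3.17 0.084 1.308
vertex 4.477 0.383 -0.565
endloop
endfacet

endsolid


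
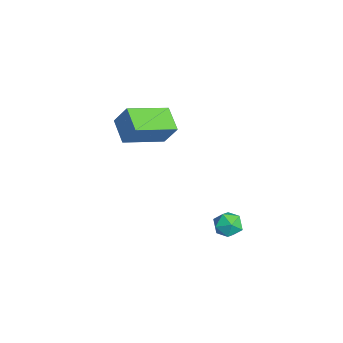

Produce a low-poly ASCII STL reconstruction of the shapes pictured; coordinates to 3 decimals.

solid 
facet normal -0.359 -0.415 -0.836
outer loop
vertex -0.683 -2.075 -0.876
vertex -1.818 -2.319 -0.267
vertex -1.404 -0.231 -1.481
endloop
endfacet
facet normal 0.866 0.186 -0.465
outer loop
vertex -0.962 0.279 -0.453
vertex -0.683 -2.075 -0.876
vertex -1.404 -0.231 -1.481
endloop
endfacet
facet normal -0.359 -0.415 -0.836
outer loop
vertex -1.404 -0.231 -1.481
vertex -1.818 -2.319 -0.267
vertex -2.538 -0.475 -0.873
endloop
endfacet
facet normal -0.348 0.891 -0.292
outer loop
vertex -2.538 -0.475 -0.873
vertex -0.962 0.279 -0.453
vertex -1.404 -0.231 -1.481
endloop
endfacet
facet normal 0.348 -0.891 0.292
outer loop
vertex -0.683 -2.075 -0.876
vertex -1.376 -1.809 0.761
vertex -1.818 -2.319 -0.267
endloop
endfacet
facet normal 0.866 0.186 -0.463
outer loop
vertex -0.242 -1.565 0.153
vertex -0.683 -2.075 -0.876
vertex -0.962 0.279 -0.453
endloop
endfacet
facet normal 0.348 -0.891 0.292
outer loop
vertex -0.242 -1.565 0.153
vertex -1.376 -1.809 0.761
vertex -0.683 -2.075 -0.876
endloop
endfacet
facet normal -0.866 -0.186 0.464
outer loop
vertex -1.818 -2.319 -0.267
vertex -1.376 -1.809 0.761
vertex -2.538 -0.475 -0.873
endloop
endfacet
facet normal -0.348 0.891 -0.292
outer loop
vertex -2.097 0.035 0.156
vertex -0.962 0.279 -0.453
vertex -2.538 -0.475 -0.873
endloop
endfacet
facet normal -0.866 -0.187 0.464
outer loop
vertex -2.538 -0.475 -0.873
vertex -1.376 -1.809 0.761
vertex -2.097 0.035 0.156
endloop
endfacet
facet normal 0.359 0.415 0.836
outer loop
vertex -2.097 0.035 0.156
vertex -0.242 -1.565 0.153
vertex -0.962 0.279 -0.453
endloop
endfacet
facet normal 0.359 0.415 0.836
outer loop
vertex -1.376 -1.809 0.761
vertex -0.242 -1.565 0.153
vertex -2.097 0.035 0.156
endloop
endfacet
facet normal -0.639 -0.418 0.645
outer loop
vertex 3.206 1.821 -2.727
vertex 3.422 1.191 -2.921
vertex 3.736 1.52 -2.397
endloop
endfacet
facet normal -0.423 0.220 0.879
outer loop
vertex 3.206 1.821 -2.727
vertex 3.736 1.52 -2.397
vertex 3.763 2.196 -2.553
endloop
endfacet
facet normal -0.595 0.706 0.385
outer loop
vertex 3.206 1.821 -2.727
vertex 3.763 2.196 -2.553
vertex 3.466 2.284 -3.174
endloop
endfacet
facet normal -0.917 0.368 -0.153
outer loop
vertex 3.206 1.821 -2.727
vertex 3.466 2.284 -3.174
vertex 3.255 1.663 -3.401
endloop
endfacet
facet normal -0.945 -0.326 0.008
outer loop
vertex 3.206 1.821 -2.727
vertex 3.255 1.663 -3.401
vertex 3.422 1.191 -2.921
endloop
endfacet
facet normal 0.288 0.204 0.935
outer loop
vertex 3.763 2.196 -2.553
vertex 3.736 1.52 -2.397
vertex 4.325 1.797 -2.639
endloop
endfacet
facet normal -0.062 -0.828 0.557
outer loop
vertex 3.736 1.52 -2.397
vertex 3.422 1.191 -2.921
vertex 4.114 1.176 -2.866
endloop
endfacet
facet normal -0.556 -0.681 -0.476
outer loop
vertex 3.422 1.191 -2.921
vertex 3.255 1.663 -3.401
vertex 3.817 1.264 -3.487
endloop
endfacet
facet normal -0.511 0.443 -0.737
outer loop
vertex 3.255 1.663 -3.401
vertex 3.466 2.284 -3.174
vertex 3.844 1.94 -3.643
endloop
endfacet
facet normal 0.011 0.991 0.135
outer loop
vertex 3.466 2.284 -3.174
vertex 3.763 2.196 -2.553
vertex 4.158 2.269 -3.119
endloop
endfacet
facet normal 0.917 -0.368 0.153
outer loop
vertex 4.374 1.639 -3.313
vertex 4.325 1.797 -2.639
vertex 4.114 1.176 -2.866
endloop
endfacet
facet normal 0.595 -0.706 -0.385
outer loop
vertex 4.374 1.639 -3.313
vertex 4.114 1.176 -2.866
vertex 3.817 1.264 -3.487
endloop
endfacet
facet normal 0.423 -0.220 -0.879
outer loop
vertex 4.374 1.639 -3.313
vertex 3.817 1.264 -3.487
vertex 3.844 1.94 -3.643
endloop
endfacet
facet normal 0.639 0.418 -0.645
outer loop
vertex 4.374 1.639 -3.313
vertex 3.844 1.94 -3.643
vertex 4.158 2.269 -3.119
endloop
endfacet
facet normal 0.945 0.326 -0.008
outer loop
vertex 4.374 1.639 -3.313
vertex 4.158 2.269 -3.119
vertex 4.325 1.797 -2.639
endloop
endfacet
facet normal 0.511 -0.443 0.737
outer loop
vertex 4.114 1.176 -2.866
vertex 4.325 1.797 -2.639
vertex 3.736 1.52 -2.397
endloop
endfacet
facet normal -0.011 -0.991 -0.135
outer loop
vertex 3.817 1.264 -3.487
vertex 4.114 1.176 -2.866
vertex 3.422 1.191 -2.921
endloop
endfacet
facet normal -0.288 -0.204 -0.935
outer loop
vertex 3.844 1.94 -3.643
vertex 3.817 1.264 -3.487
vertex 3.255 1.663 -3.401
endloop
endfacet
facet normal 0.062 0.828 -0.557
outer loop
vertex 4.158 2.269 -3.119
vertex 3.844 1.94 -3.643
vertex 3.466 2.284 -3.174
endloop
endfacet
facet normal 0.556 0.681 0.476
outer loop
vertex 4.325 1.797 -2.639
vertex 4.158 2.269 -3.119
vertex 3.763 2.196 -2.553
endloop
endfacet

endsolid


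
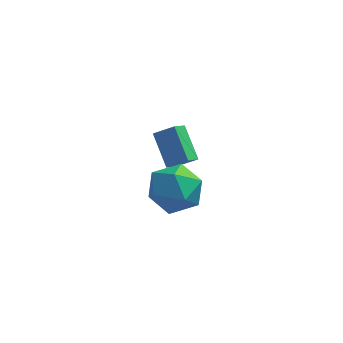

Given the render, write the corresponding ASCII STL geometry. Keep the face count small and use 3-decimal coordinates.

solid 
facet normal -0.889 0.446 -0.101
outer loop
vertex -3.059 -2.598 2.74
vertex -3.585 -3.698 2.511
vertex -3.507 -3.279 3.676
endloop
endfacet
facet normal -0.475 0.804 0.357
outer loop
vertex -3.059 -2.598 2.74
vertex -3.507 -3.279 3.676
vertex -2.421 -2.692 3.8
endloop
endfacet
facet normal 0.121 0.993 0.015
outer loop
vertex -3.059 -2.598 2.74
vertex -2.421 -2.692 3.8
vertex -1.828 -2.748 2.711
endloop
endfacet
facet normal 0.076 0.751 -0.656
outer loop
vertex -3.059 -2.598 2.74
vertex -1.828 -2.748 2.711
vertex -2.547 -3.37 1.915
endloop
endfacet
facet normal -0.548 0.413 -0.727
outer loop
vertex -3.059 -2.598 2.74
vertex -2.547 -3.37 1.915
vertex -3.585 -3.698 2.511
endloop
endfacet
facet normal -0.295 0.359 0.886
outer loop
vertex -2.421 -2.692 3.8
vertex -3.507 -3.279 3.676
vertex -2.553 -3.85 4.225
endloop
endfacet
facet normal -0.965 -0.220 0.144
outer loop
vertex -3.507 -3.279 3.676
vertex -3.585 -3.698 2.511
vertex -3.272 -4.472 3.429
endloop
endfacet
facet normal -0.413 -0.272 -0.869
outer loop
vertex -3.585 -3.698 2.511
vertex -2.547 -3.37 1.915
vertex -2.679 -4.528 2.34
endloop
endfacet
facet normal 0.598 0.274 -0.754
outer loop
vertex -2.547 -3.37 1.915
vertex -1.828 -2.748 2.711
vertex -1.593 -3.941 2.464
endloop
endfacet
facet normal 0.671 0.664 0.331
outer loop
vertex -1.828 -2.748 2.711
vertex -2.421 -2.692 3.8
vertex -1.515 -3.522 3.629
endloop
endfacet
facet normal -0.076 -0.751 0.656
outer loop
vertex -2.041 -4.622 3.4
vertex -2.553 -3.85 4.225
vertex -3.272 -4.472 3.429
endloop
endfacet
facet normal -0.121 -0.993 -0.015
outer loop
vertex -2.041 -4.622 3.4
vertex -3.272 -4.472 3.429
vertex -2.679 -4.528 2.34
endloop
endfacet
facet normal 0.475 -0.804 -0.357
outer loop
vertex -2.041 -4.622 3.4
vertex -2.679 -4.528 2.34
vertex -1.593 -3.941 2.464
endloop
endfacet
facet normal 0.889 -0.446 0.101
outer loop
vertex -2.041 -4.622 3.4
vertex -1.593 -3.941 2.464
vertex -1.515 -3.522 3.629
endloop
endfacet
facet normal 0.548 -0.413 0.727
outer loop
vertex -2.041 -4.622 3.4
vertex -1.515 -3.522 3.629
vertex -2.553 -3.85 4.225
endloop
endfacet
facet normal -0.598 -0.274 0.754
outer loop
vertex -3.272 -4.472 3.429
vertex -2.553 -3.85 4.225
vertex -3.507 -3.279 3.676
endloop
endfacet
facet normal -0.671 -0.664 -0.331
outer loop
vertex -2.679 -4.528 2.34
vertex -3.272 -4.472 3.429
vertex -3.585 -3.698 2.511
endloop
endfacet
facet normal 0.295 -0.359 -0.886
outer loop
vertex -1.593 -3.941 2.464
vertex -2.679 -4.528 2.34
vertex -2.547 -3.37 1.915
endloop
endfacet
facet normal 0.965 0.220 -0.144
outer loop
vertex -1.515 -3.522 3.629
vertex -1.593 -3.941 2.464
vertex -1.828 -2.748 2.711
endloop
endfacet
facet normal 0.413 0.272 0.869
outer loop
vertex -2.553 -3.85 4.225
vertex -1.515 -3.522 3.629
vertex -2.421 -2.692 3.8
endloop
endfacet
facet normal -0.847 -0.017 -0.531
outer loop
vertex -4.096 1.381 1.771
vertex -3.757 2.108 1.207
vertex -3.381 0.193 0.67
endloop
endfacet
facet normal -0.345 -0.741 0.576
outer loop
vertex -2.483 0.212 1.233
vertex -4.096 1.381 1.771
vertex -3.381 0.193 0.67
endloop
endfacet
facet normal -0.847 -0.017 -0.531
outer loop
vertex -3.381 0.193 0.67
vertex -3.757 2.108 1.207
vertex -3.042 0.92 0.106
endloop
endfacet
facet normal 0.404 -0.671 -0.622
outer loop
vertex -3.042 0.92 0.106
vertex -2.483 0.212 1.233
vertex -3.381 0.193 0.67
endloop
endfacet
facet normal -0.404 0.671 0.622
outer loop
vertex -4.096 1.381 1.771
vertex -2.859 2.127 1.77
vertex -3.757 2.108 1.207
endloop
endfacet
facet normal -0.345 -0.741 0.576
outer loop
vertex -3.198 1.4 2.334
vertex -4.096 1.381 1.771
vertex -2.483 0.212 1.233
endloop
endfacet
facet normal -0.404 0.671 0.622
outer loop
vertex -3.198 1.4 2.334
vertex -2.859 2.127 1.77
vertex -4.096 1.381 1.771
endloop
endfacet
facet normal 0.345 0.741 -0.576
outer loop
vertex -3.757 2.108 1.207
vertex -2.859 2.127 1.77
vertex -3.042 0.92 0.106
endloop
endfacet
facet normal 0.404 -0.671 -0.622
outer loop
vertex -2.144 0.939 0.669
vertex -2.483 0.212 1.233
vertex -3.042 0.92 0.106
endloop
endfacet
facet normal 0.345 0.741 -0.576
outer loop
vertex -3.042 0.92 0.106
vertex -2.859 2.127 1.77
vertex -2.144 0.939 0.669
endloop
endfacet
facet normal 0.847 0.017 0.531
outer loop
vertex -2.144 0.939 0.669
vertex -3.198 1.4 2.334
vertex -2.483 0.212 1.233
endloop
endfacet
facet normal 0.847 0.017 0.531
outer loop
vertex -2.859 2.127 1.77
vertex -3.198 1.4 2.334
vertex -2.144 0.939 0.669
endloop
endfacet

endsolid


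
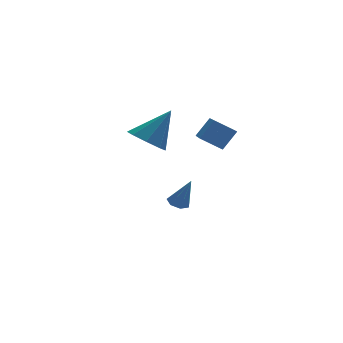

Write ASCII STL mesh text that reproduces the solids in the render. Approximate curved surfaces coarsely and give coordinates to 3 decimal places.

solid 
facet normal -0.594 -0.131 -0.793
outer loop
vertex -1.464 -2.625 2.76
vertex -2.295 -2.252 3.321
vertex -1.048 -0.769 2.142
endloop
endfacet
facet normal 0.776 -0.349 -0.525
outer loop
vertex -0.405 -0.628 2.999
vertex -1.464 -2.625 2.76
vertex -1.048 -0.769 2.142
endloop
endfacet
facet normal -0.595 -0.130 -0.793
outer loop
vertex -1.048 -0.769 2.142
vertex -2.295 -2.252 3.321
vertex -1.878 -0.396 2.704
endloop
endfacet
facet normal 0.208 0.928 -0.309
outer loop
vertex -1.878 -0.396 2.704
vertex -0.405 -0.628 2.999
vertex -1.048 -0.769 2.142
endloop
endfacet
facet normal -0.208 -0.928 0.309
outer loop
vertex -1.464 -2.625 2.76
vertex -1.652 -2.111 4.178
vertex -2.295 -2.252 3.321
endloop
endfacet
facet normal 0.776 -0.349 -0.525
outer loop
vertex -0.822 -2.484 3.616
vertex -1.464 -2.625 2.76
vertex -0.405 -0.628 2.999
endloop
endfacet
facet normal -0.208 -0.928 0.309
outer loop
vertex -0.822 -2.484 3.616
vertex -1.652 -2.111 4.178
vertex -1.464 -2.625 2.76
endloop
endfacet
facet normal -0.776 0.349 0.525
outer loop
vertex -2.295 -2.252 3.321
vertex -1.652 -2.111 4.178
vertex -1.878 -0.396 2.704
endloop
endfacet
facet normal 0.208 0.928 -0.309
outer loop
vertex -1.236 -0.255 3.56
vertex -0.405 -0.628 2.999
vertex -1.878 -0.396 2.704
endloop
endfacet
facet normal -0.776 0.349 0.525
outer loop
vertex -1.878 -0.396 2.704
vertex -1.652 -2.111 4.178
vertex -1.236 -0.255 3.56
endloop
endfacet
facet normal 0.594 0.130 0.794
outer loop
vertex -1.236 -0.255 3.56
vertex -0.822 -2.484 3.616
vertex -0.405 -0.628 2.999
endloop
endfacet
facet normal 0.595 0.131 0.793
outer loop
vertex -1.652 -2.111 4.178
vertex -0.822 -2.484 3.616
vertex -1.236 -0.255 3.56
endloop
endfacet
facet normal -0.597 -0.133 -0.792
outer loop
vertex -3.248 0.115 2.008
vertex -3.914 -0.196 2.562
vertex -3.669 0.63 2.239
endloop
endfacet
facet normal 0.733 0.665 -0.146
outer loop
vertex -3.248 0.115 2.008
vertex -3.669 0.63 2.239
vertex -2.786 0.056 4.058
endloop
endfacet
facet normal -0.596 -0.133 -0.792
outer loop
vertex -3.669 0.63 2.239
vertex -3.914 -0.196 2.562
vertex -4.234 0.661 2.659
endloop
endfacet
facet normal 0.204 0.958 0.203
outer loop
vertex -3.669 0.63 2.239
vertex -4.234 0.661 2.659
vertex -2.786 0.056 4.058
endloop
endfacet
facet normal -0.597 -0.133 -0.791
outer loop
vertex -4.234 0.661 2.659
vertex -3.914 -0.196 2.562
vertex -4.61 0.19 3.022
endloop
endfacet
facet normal -0.301 0.721 0.624
outer loop
vertex -4.234 0.661 2.659
vertex -4.61 0.19 3.022
vertex -2.786 0.056 4.058
endloop
endfacet
facet normal -0.597 -0.133 -0.791
outer loop
vertex -4.61 0.19 3.022
vertex -3.914 -0.196 2.562
vertex -4.579 -0.507 3.116
endloop
endfacet
facet normal -0.486 0.096 0.869
outer loop
vertex -4.61 0.19 3.022
vertex -4.579 -0.507 3.116
vertex -2.786 0.056 4.058
endloop
endfacet
facet normal -0.597 -0.133 -0.791
outer loop
vertex -4.579 -0.507 3.116
vertex -3.914 -0.196 2.562
vertex -4.158 -1.022 2.885
endloop
endfacet
facet normal -0.243 -0.556 0.795
outer loop
vertex -4.579 -0.507 3.116
vertex -4.158 -1.022 2.885
vertex -2.786 0.056 4.058
endloop
endfacet
facet normal -0.597 -0.133 -0.791
outer loop
vertex -4.158 -1.022 2.885
vertex -3.914 -0.196 2.562
vertex -3.594 -1.053 2.465
endloop
endfacet
facet normal 0.285 -0.848 0.446
outer loop
vertex -4.158 -1.022 2.885
vertex -3.594 -1.053 2.465
vertex -2.786 0.056 4.058
endloop
endfacet
facet normal -0.596 -0.133 -0.792
outer loop
vertex -3.594 -1.053 2.465
vertex -3.914 -0.196 2.562
vertex -3.217 -0.582 2.102
endloop
endfacet
facet normal 0.790 -0.613 0.026
outer loop
vertex -3.594 -1.053 2.465
vertex -3.217 -0.582 2.102
vertex -2.786 0.056 4.058
endloop
endfacet
facet normal -0.596 -0.133 -0.792
outer loop
vertex -3.217 -0.582 2.102
vertex -3.914 -0.196 2.562
vertex -3.248 0.115 2.008
endloop
endfacet
facet normal 0.976 0.014 -0.219
outer loop
vertex -3.217 -0.582 2.102
vertex -3.248 0.115 2.008
vertex -2.786 0.056 4.058
endloop
endfacet
facet normal -0.261 0.324 -0.909
outer loop
vertex -1.365 3.165 -2.442
vertex -1.655 2.716 -2.519
vertex -1.813 3.186 -2.306
endloop
endfacet
facet normal 0.206 0.808 0.552
outer loop
vertex -1.365 3.165 -2.442
vertex -1.813 3.186 -2.306
vertex -1.245 2.204 -1.081
endloop
endfacet
facet normal -0.261 0.324 -0.909
outer loop
vertex -1.813 3.186 -2.306
vertex -1.655 2.716 -2.519
vertex -2.142 2.854 -2.33
endloop
endfacet
facet normal -0.556 0.503 0.661
outer loop
vertex -1.813 3.186 -2.306
vertex -2.142 2.854 -2.33
vertex -1.245 2.204 -1.081
endloop
endfacet
facet normal -0.261 0.325 -0.909
outer loop
vertex -2.142 2.854 -2.33
vertex -1.655 2.716 -2.519
vertex -2.105 2.417 -2.497
endloop
endfacet
facet normal -0.843 -0.253 0.474
outer loop
vertex -2.142 2.854 -2.33
vertex -2.105 2.417 -2.497
vertex -1.245 2.204 -1.081
endloop
endfacet
facet normal -0.259 0.323 -0.910
outer loop
vertex -2.105 2.417 -2.497
vertex -1.655 2.716 -2.519
vertex -1.729 2.206 -2.679
endloop
endfacet
facet normal -0.436 -0.890 0.131
outer loop
vertex -2.105 2.417 -2.497
vertex -1.729 2.206 -2.679
vertex -1.245 2.204 -1.081
endloop
endfacet
facet normal -0.259 0.323 -0.910
outer loop
vertex -1.729 2.206 -2.679
vertex -1.655 2.716 -2.519
vertex -1.297 2.378 -2.741
endloop
endfacet
facet normal 0.354 -0.929 -0.108
outer loop
vertex -1.729 2.206 -2.679
vertex -1.297 2.378 -2.741
vertex -1.245 2.204 -1.081
endloop
endfacet
facet normal -0.259 0.324 -0.910
outer loop
vertex -1.297 2.378 -2.741
vertex -1.655 2.716 -2.519
vertex -1.136 2.805 -2.635
endloop
endfacet
facet normal 0.939 -0.338 -0.065
outer loop
vertex -1.297 2.378 -2.741
vertex -1.136 2.805 -2.635
vertex -1.245 2.204 -1.081
endloop
endfacet
facet normal -0.259 0.323 -0.910
outer loop
vertex -1.136 2.805 -2.635
vertex -1.655 2.716 -2.519
vertex -1.365 3.165 -2.442
endloop
endfacet
facet normal 0.872 0.432 0.228
outer loop
vertex -1.136 2.805 -2.635
vertex -1.365 3.165 -2.442
vertex -1.245 2.204 -1.081
endloop
endfacet

endsolid


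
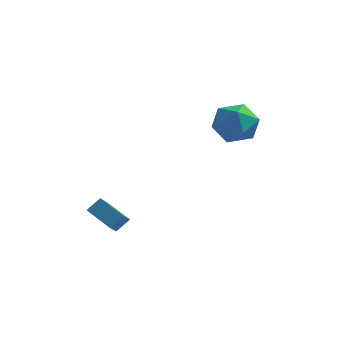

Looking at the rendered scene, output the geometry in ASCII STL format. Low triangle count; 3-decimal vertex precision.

solid 
facet normal -0.139 0.039 0.990
outer loop
vertex 3.721 4.405 3.972
vertex 2.751 3.766 3.861
vertex 3.78 3.241 4.026
endloop
endfacet
facet normal 0.556 0.067 0.829
outer loop
vertex 3.721 4.405 3.972
vertex 3.78 3.241 4.026
vertex 4.589 3.84 3.435
endloop
endfacet
facet normal 0.661 0.631 0.405
outer loop
vertex 3.721 4.405 3.972
vertex 4.589 3.84 3.435
vertex 4.06 4.735 2.905
endloop
endfacet
facet normal 0.032 0.952 0.305
outer loop
vertex 3.721 4.405 3.972
vertex 4.06 4.735 2.905
vertex 2.924 4.689 3.168
endloop
endfacet
facet normal -0.462 0.586 0.665
outer loop
vertex 3.721 4.405 3.972
vertex 2.924 4.689 3.168
vertex 2.751 3.766 3.861
endloop
endfacet
facet normal 0.720 -0.521 0.458
outer loop
vertex 4.589 3.84 3.435
vertex 3.78 3.241 4.026
vertex 4.156 2.851 2.992
endloop
endfacet
facet normal -0.404 -0.566 0.718
outer loop
vertex 3.78 3.241 4.026
vertex 2.751 3.766 3.861
vertex 3.02 2.805 3.255
endloop
endfacet
facet normal -0.928 0.319 0.194
outer loop
vertex 2.751 3.766 3.861
vertex 2.924 4.689 3.168
vertex 2.491 3.7 2.725
endloop
endfacet
facet normal -0.127 0.912 -0.390
outer loop
vertex 2.924 4.689 3.168
vertex 4.06 4.735 2.905
vertex 3.3 4.299 2.134
endloop
endfacet
facet normal 0.891 0.393 -0.227
outer loop
vertex 4.06 4.735 2.905
vertex 4.589 3.84 3.435
vertex 4.329 3.774 2.299
endloop
endfacet
facet normal -0.032 -0.952 -0.305
outer loop
vertex 3.359 3.135 2.188
vertex 4.156 2.851 2.992
vertex 3.02 2.805 3.255
endloop
endfacet
facet normal -0.661 -0.631 -0.405
outer loop
vertex 3.359 3.135 2.188
vertex 3.02 2.805 3.255
vertex 2.491 3.7 2.725
endloop
endfacet
facet normal -0.556 -0.067 -0.829
outer loop
vertex 3.359 3.135 2.188
vertex 2.491 3.7 2.725
vertex 3.3 4.299 2.134
endloop
endfacet
facet normal 0.139 -0.039 -0.990
outer loop
vertex 3.359 3.135 2.188
vertex 3.3 4.299 2.134
vertex 4.329 3.774 2.299
endloop
endfacet
facet normal 0.462 -0.586 -0.665
outer loop
vertex 3.359 3.135 2.188
vertex 4.329 3.774 2.299
vertex 4.156 2.851 2.992
endloop
endfacet
facet normal 0.127 -0.912 0.390
outer loop
vertex 3.02 2.805 3.255
vertex 4.156 2.851 2.992
vertex 3.78 3.241 4.026
endloop
endfacet
facet normal -0.891 -0.393 0.227
outer loop
vertex 2.491 3.7 2.725
vertex 3.02 2.805 3.255
vertex 2.751 3.766 3.861
endloop
endfacet
facet normal -0.720 0.521 -0.458
outer loop
vertex 3.3 4.299 2.134
vertex 2.491 3.7 2.725
vertex 2.924 4.689 3.168
endloop
endfacet
facet normal 0.404 0.566 -0.718
outer loop
vertex 4.329 3.774 2.299
vertex 3.3 4.299 2.134
vertex 4.06 4.735 2.905
endloop
endfacet
facet normal 0.928 -0.319 -0.194
outer loop
vertex 4.156 2.851 2.992
vertex 4.329 3.774 2.299
vertex 4.589 3.84 3.435
endloop
endfacet
facet normal -0.528 -0.537 -0.658
outer loop
vertex 0.111 -2.33 -0.798
vertex -1.121 -1.858 -0.195
vertex 0.103 -1.668 -1.331
endloop
endfacet
facet normal 0.849 -0.325 -0.416
outer loop
vertex 0.541 -1.222 -0.785
vertex 0.111 -2.33 -0.798
vertex 0.103 -1.668 -1.331
endloop
endfacet
facet normal -0.528 -0.537 -0.658
outer loop
vertex 0.103 -1.668 -1.331
vertex -1.121 -1.858 -0.195
vertex -1.129 -1.196 -0.728
endloop
endfacet
facet normal -0.009 0.778 -0.628
outer loop
vertex -1.129 -1.196 -0.728
vertex 0.541 -1.222 -0.785
vertex 0.103 -1.668 -1.331
endloop
endfacet
facet normal 0.009 -0.778 0.628
outer loop
vertex 0.111 -2.33 -0.798
vertex -0.683 -1.412 0.351
vertex -1.121 -1.858 -0.195
endloop
endfacet
facet normal 0.849 -0.325 -0.416
outer loop
vertex 0.549 -1.884 -0.252
vertex 0.111 -2.33 -0.798
vertex 0.541 -1.222 -0.785
endloop
endfacet
facet normal 0.009 -0.778 0.628
outer loop
vertex 0.549 -1.884 -0.252
vertex -0.683 -1.412 0.351
vertex 0.111 -2.33 -0.798
endloop
endfacet
facet normal -0.849 0.325 0.416
outer loop
vertex -1.121 -1.858 -0.195
vertex -0.683 -1.412 0.351
vertex -1.129 -1.196 -0.728
endloop
endfacet
facet normal -0.009 0.778 -0.628
outer loop
vertex -0.691 -0.75 -0.182
vertex 0.541 -1.222 -0.785
vertex -1.129 -1.196 -0.728
endloop
endfacet
facet normal -0.849 0.325 0.416
outer loop
vertex -1.129 -1.196 -0.728
vertex -0.683 -1.412 0.351
vertex -0.691 -0.75 -0.182
endloop
endfacet
facet normal 0.528 0.537 0.658
outer loop
vertex -0.691 -0.75 -0.182
vertex 0.549 -1.884 -0.252
vertex 0.541 -1.222 -0.785
endloop
endfacet
facet normal 0.528 0.537 0.658
outer loop
vertex -0.683 -1.412 0.351
vertex 0.549 -1.884 -0.252
vertex -0.691 -0.75 -0.182
endloop
endfacet

endsolid
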